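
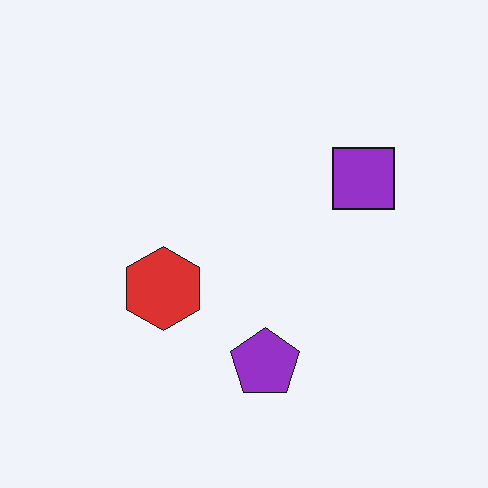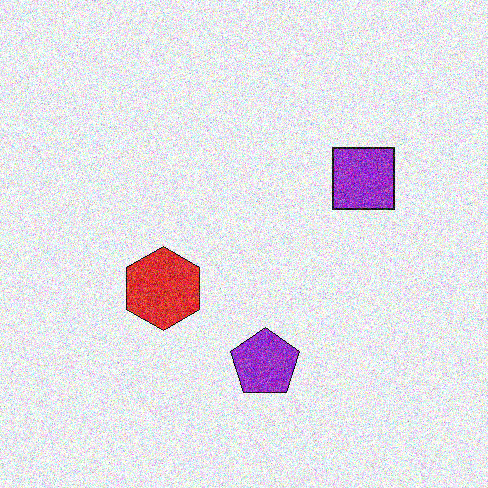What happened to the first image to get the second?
The transformation is: degraded with heavy additive noise.

Random speckle covers the whole image, including the flat background.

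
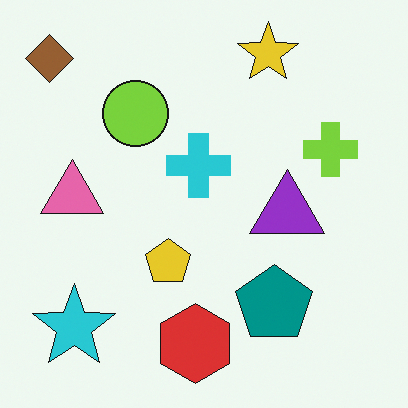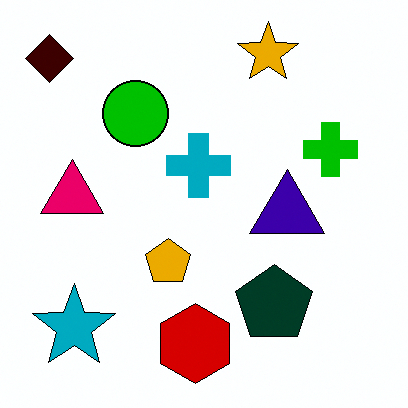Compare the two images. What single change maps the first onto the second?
The second image is the first given much higher contrast.

Tones are pushed away from mid-grey across the whole image — a global contrast change.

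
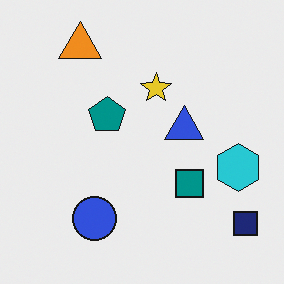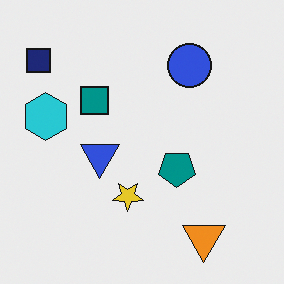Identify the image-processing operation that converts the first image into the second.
The second image is the first rotated 180°.

The navy square sits in the bottom-right of the first image and the top-left of the second — consistent with a whole-image 180° rotation.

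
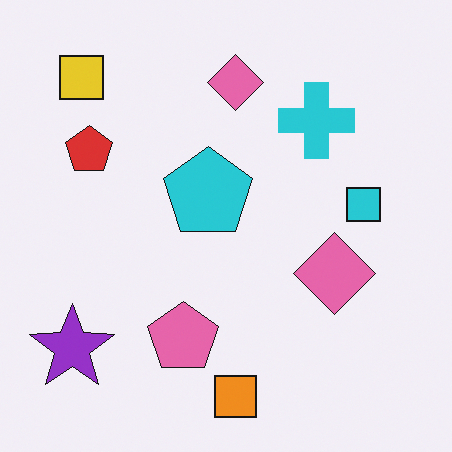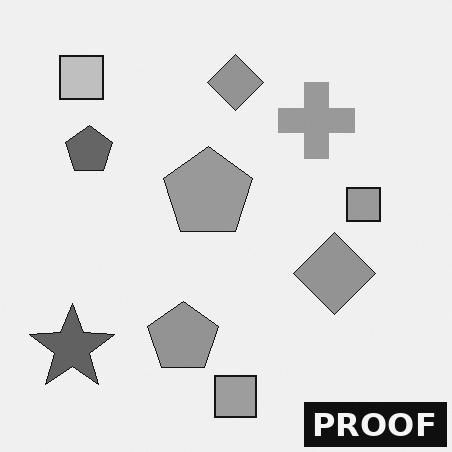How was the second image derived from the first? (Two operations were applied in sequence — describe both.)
The second image is the first converted to grayscale, then watermarked with the text "PROOF" in the lower-right corner.

All color is removed — every shape is now a shade of grey. A dark label reading "PROOF" appears in the lower-right corner.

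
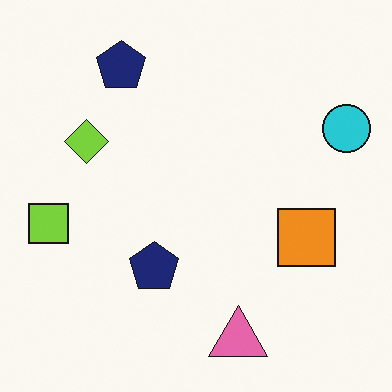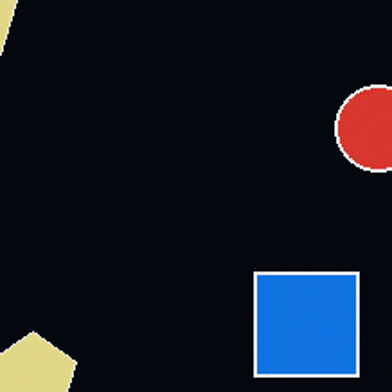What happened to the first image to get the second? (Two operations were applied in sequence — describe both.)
The second image is the first cropped to a noticeably smaller region and rescaled, then color-inverted (negative).

The visible shapes are larger and the field of view is narrower; shapes near the original edges may be partly or wholly outside the frame — a crop-and-rescale. The light background has become dark and every shape's color is its complement — a photographic negative.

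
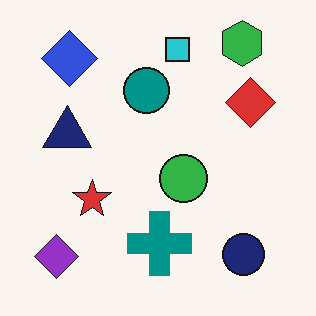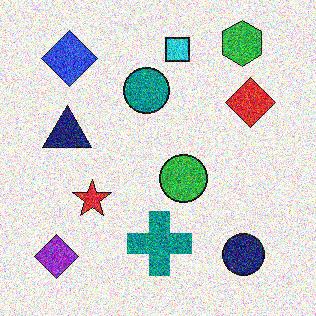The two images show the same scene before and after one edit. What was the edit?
Degraded with strong gaussian noise.

Random speckle covers the whole image, including the flat background.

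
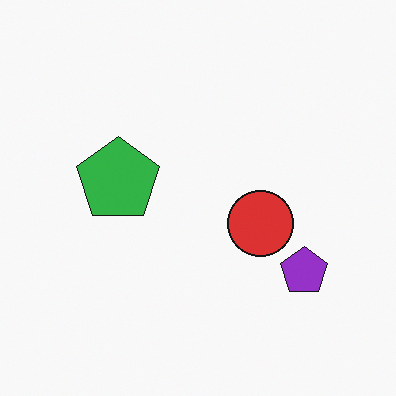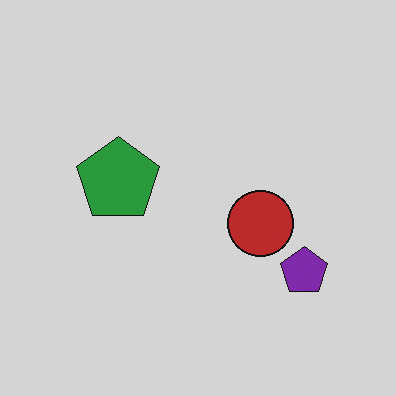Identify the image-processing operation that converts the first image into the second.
This is the original image darkened a little.

Every pixel — background and shapes alike — is uniformly darkened.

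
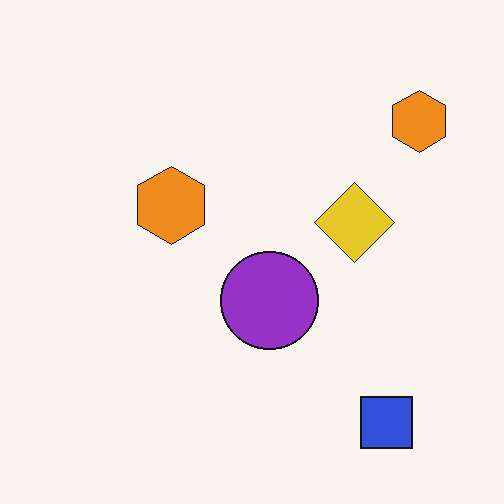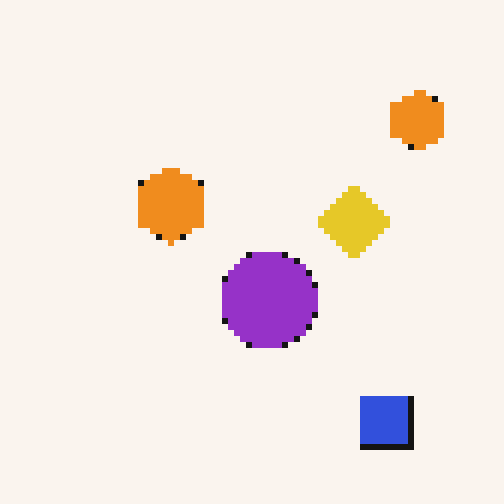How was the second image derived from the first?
This is the original image moderately pixelated.

Shapes are reduced to large square blocks; fine edges and outlines are lost — a downscale-then-upscale (mosaic) effect.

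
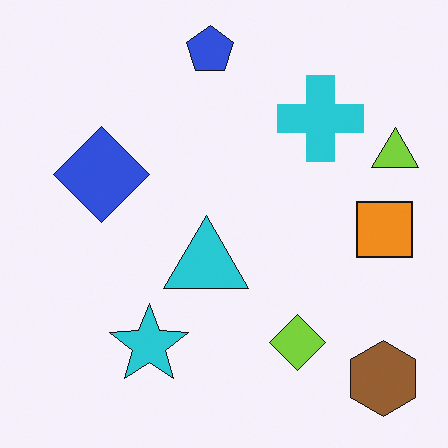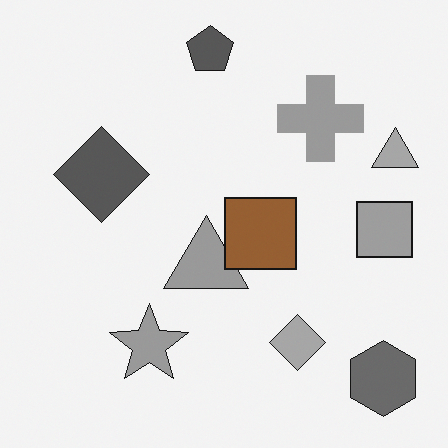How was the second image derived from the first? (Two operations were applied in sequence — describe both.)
The image was converted to grayscale, then overlaid with an additional brown square.

All color is removed — every shape is now a shade of grey. A brown square appears in the second image that is absent from the first.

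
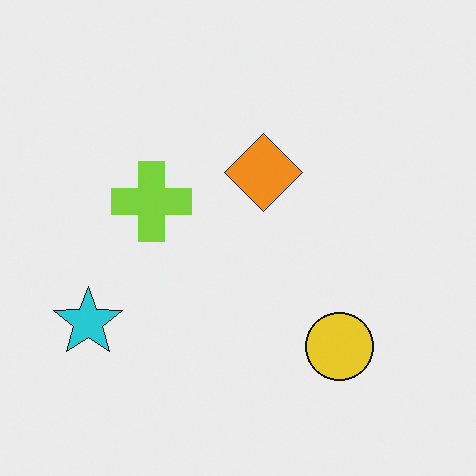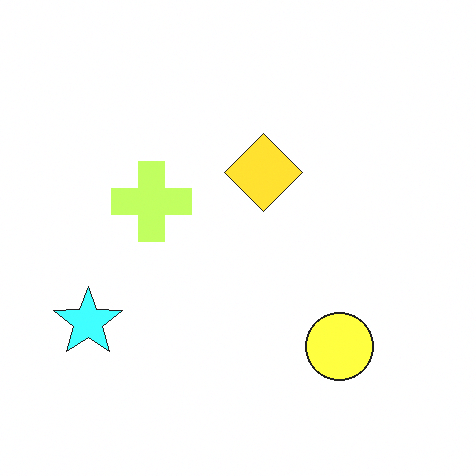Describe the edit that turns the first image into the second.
This is the original image brightened a lot.

Every pixel — background and shapes alike — is uniformly brightened.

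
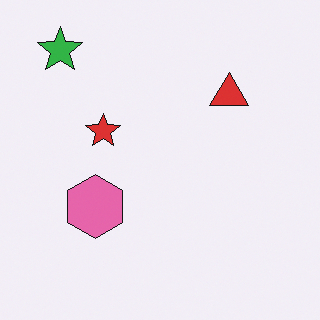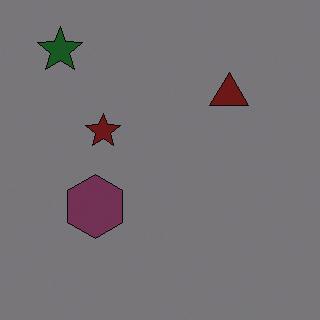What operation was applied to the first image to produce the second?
The transformation is: darkened a lot.

Every pixel — background and shapes alike — is uniformly darkened.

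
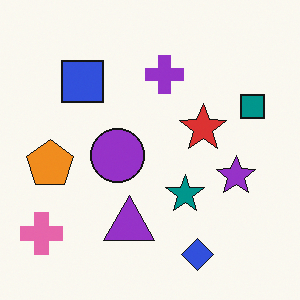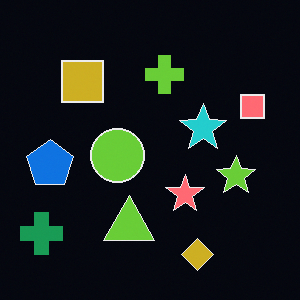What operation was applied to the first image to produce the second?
It was color-inverted (negative).

The light background has become dark and every shape's color is its complement — a photographic negative.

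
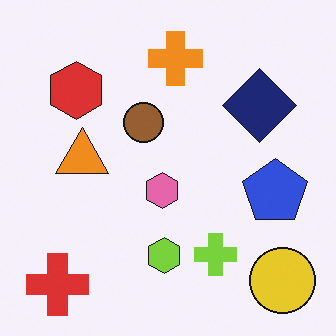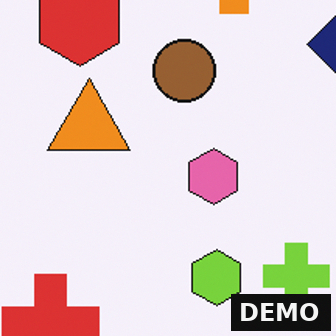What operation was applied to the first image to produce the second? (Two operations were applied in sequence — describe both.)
The image was cropped to a modestly smaller region and rescaled, then watermarked with the text "DEMO" in the lower-right corner.

The visible shapes are larger and the field of view is narrower; shapes near the original edges may be partly or wholly outside the frame — a crop-and-rescale. A dark label reading "DEMO" appears in the lower-right corner.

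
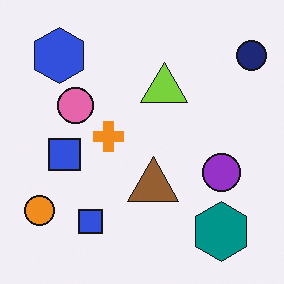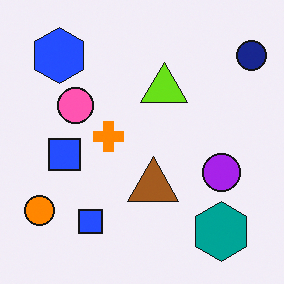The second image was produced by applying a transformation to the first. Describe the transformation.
The second image is the first slightly oversaturated.

All colors are more vivid — a global saturation change.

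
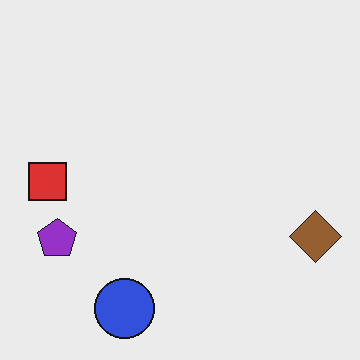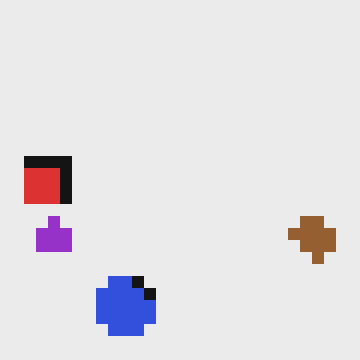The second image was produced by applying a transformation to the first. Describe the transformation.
The transformation is: coarsely pixelated.

Shapes are reduced to large square blocks; fine edges and outlines are lost — a downscale-then-upscale (mosaic) effect.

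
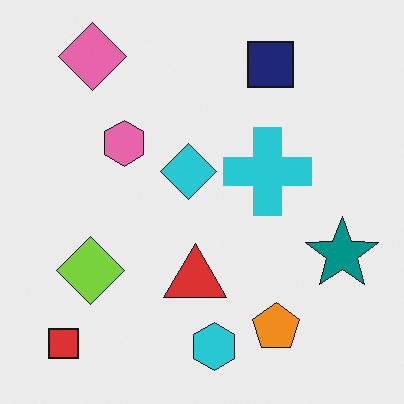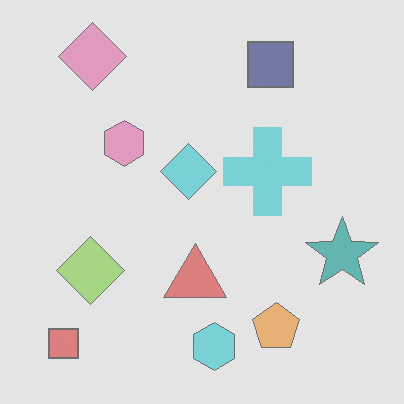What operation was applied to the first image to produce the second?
It was washed out (contrast reduced).

Tones are pushed toward mid-grey across the whole image — a global contrast change.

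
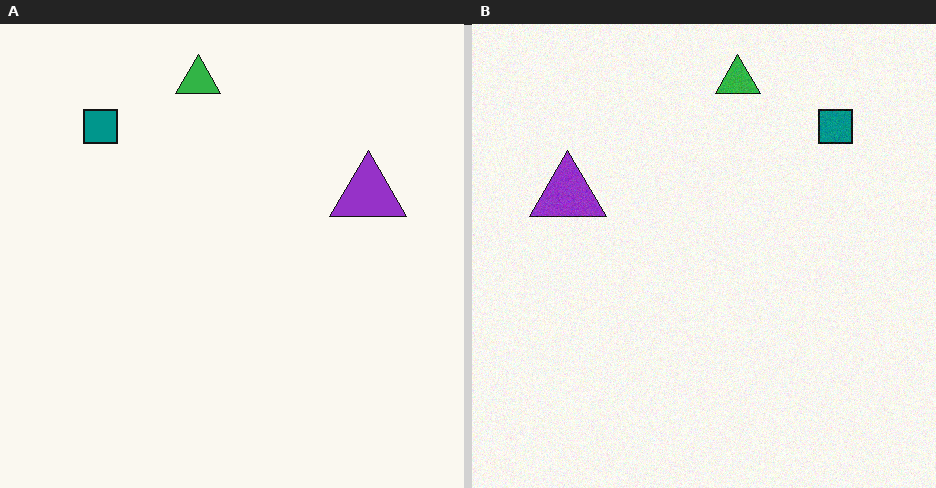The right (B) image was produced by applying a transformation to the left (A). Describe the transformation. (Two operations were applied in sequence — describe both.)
This is the original image flipped horizontally (left ↔ right), then degraded with a light layer of grain.

The purple triangle is in the right of the left (A) image and the left of the right (B) — shapes on opposite sides of the vertical midline have swapped in a mirror flip. Random speckle covers the whole image, including the flat background.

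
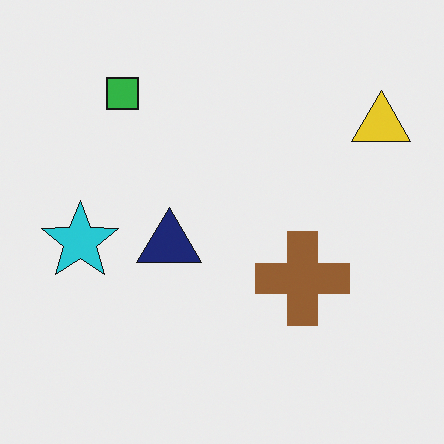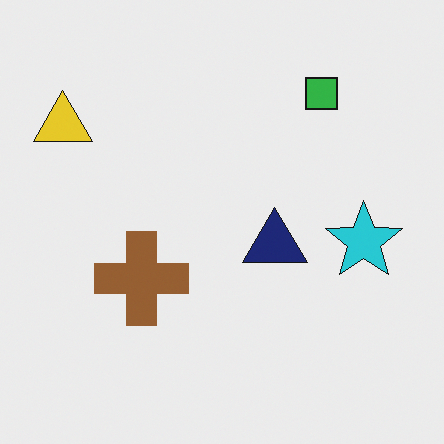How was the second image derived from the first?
The second image is the first flipped horizontally (left ↔ right).

The yellow triangle is in the top-right of the first image and the top-left of the second — shapes on opposite sides of the vertical midline have swapped in a mirror flip.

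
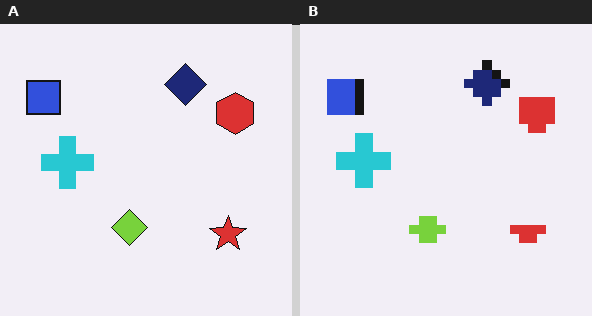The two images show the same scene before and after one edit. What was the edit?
It was coarsely pixelated.

Shapes are reduced to large square blocks; fine edges and outlines are lost — a downscale-then-upscale (mosaic) effect.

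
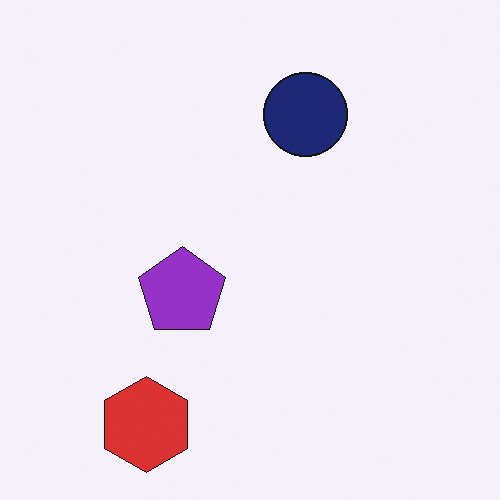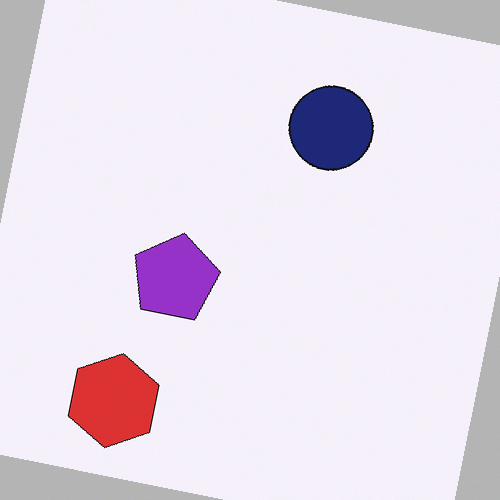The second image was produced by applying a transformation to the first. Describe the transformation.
The transformation is: rotated clockwise by a small amount.

Every shape is tilted by the same angle and the image corners show triangular fill wedges — a whole-image rotation by a non-right angle.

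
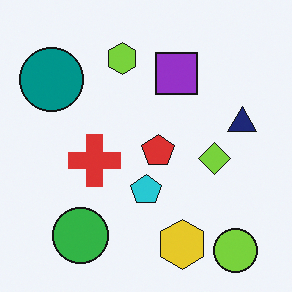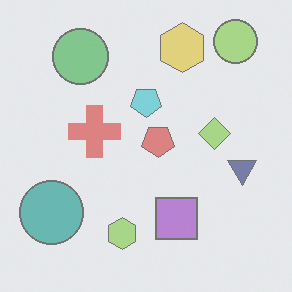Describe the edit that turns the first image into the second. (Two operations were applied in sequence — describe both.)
The image was flipped vertically (top ↔ bottom), then washed out (contrast reduced).

The lime circle is in the bottom-right of the first image and the top-right of the second — shapes on opposite sides of the horizontal midline have swapped in a mirror flip. Tones are pushed toward mid-grey across the whole image — a global contrast change.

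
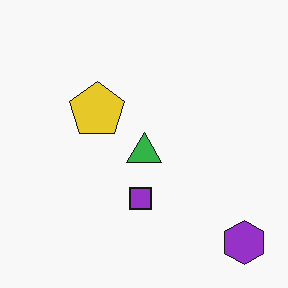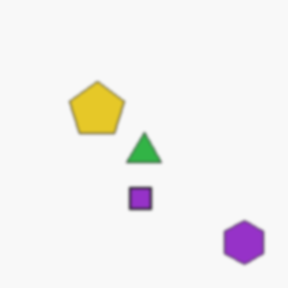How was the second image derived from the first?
The image was given a subtle gaussian blur.

Shape edges and outlines are uniformly softened across the whole image.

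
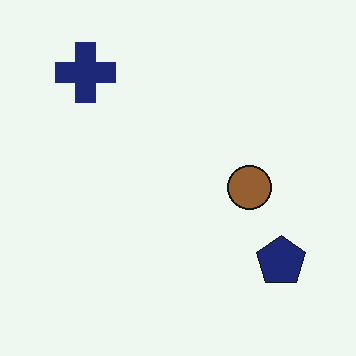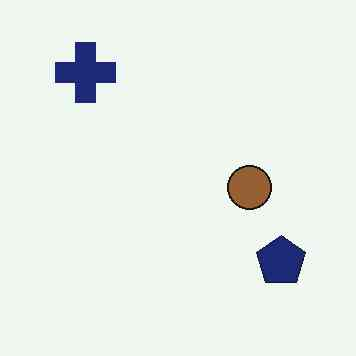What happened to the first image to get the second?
It was given moderate JPEG compression.

Blocky 8×8 compression artifacts appear around shape edges and the flat background shows ringing — characteristic JPEG degradation.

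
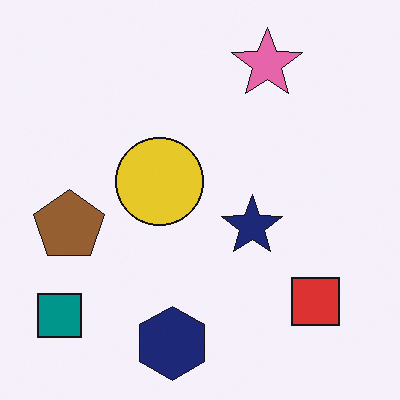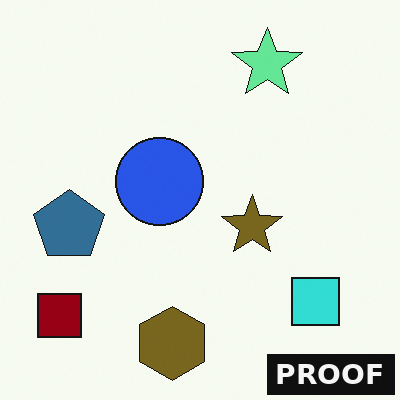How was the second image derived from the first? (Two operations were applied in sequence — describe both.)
The image was hue-shifted by a large amount, then watermarked with the text "PROOF" in the lower-right corner.

Every shape's color has rotated by the same amount around the hue wheel — a uniform hue shift. A dark label reading "PROOF" appears in the lower-right corner.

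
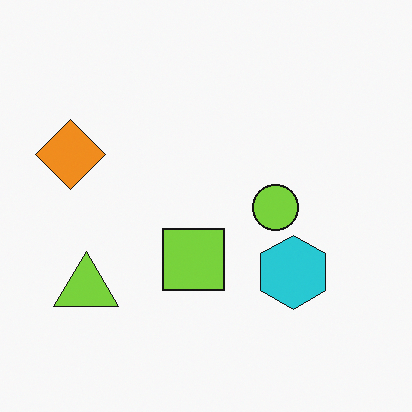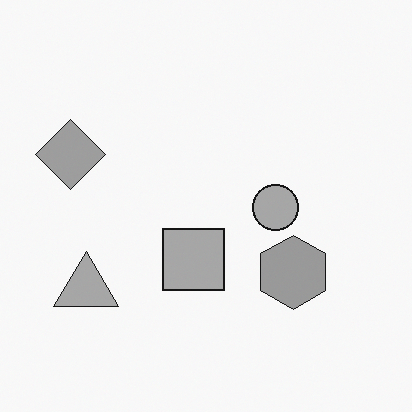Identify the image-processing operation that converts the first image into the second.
The image was converted to grayscale.

All color is removed — every shape is now a shade of grey.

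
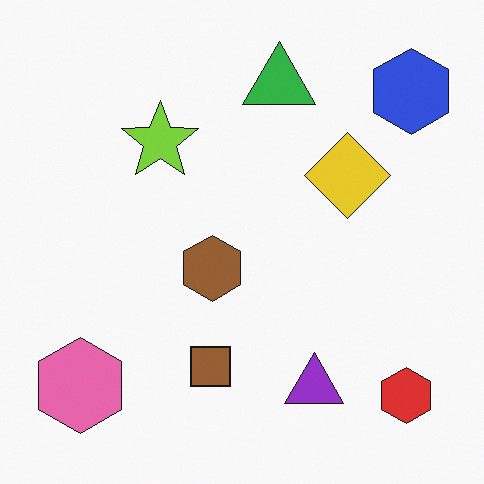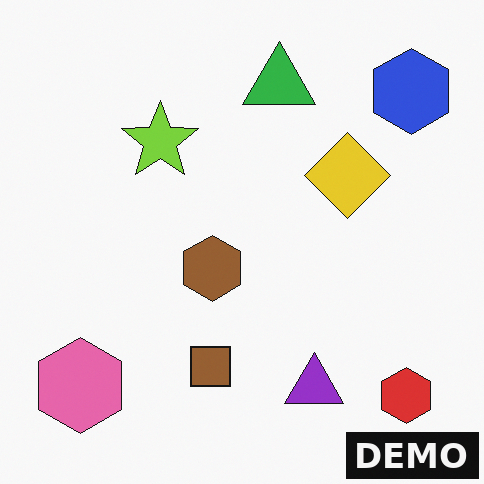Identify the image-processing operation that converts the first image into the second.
The transformation is: watermarked with the text "DEMO" in the lower-right corner.

A dark label reading "DEMO" appears in the lower-right corner.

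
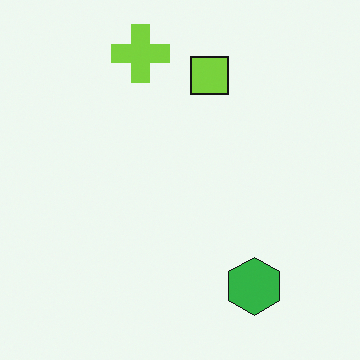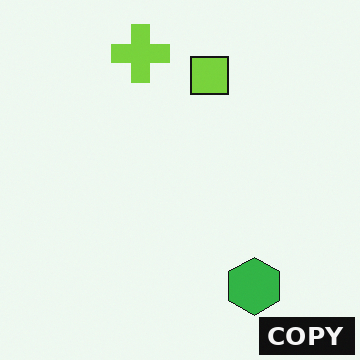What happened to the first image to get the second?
The image was watermarked with the text "COPY" in the lower-right corner.

A dark label reading "COPY" appears in the lower-right corner.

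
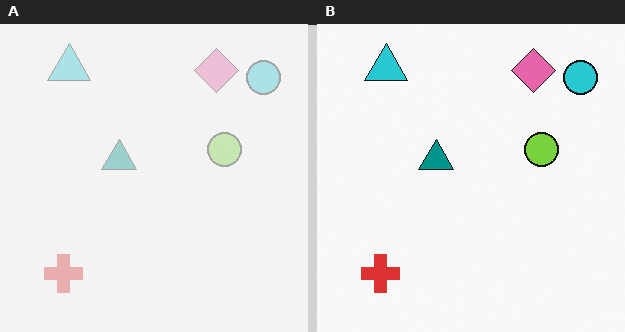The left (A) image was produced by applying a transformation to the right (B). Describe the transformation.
The left (A) image is the right (B) given much lower contrast.

Tones are pushed toward mid-grey across the whole image — a global contrast change.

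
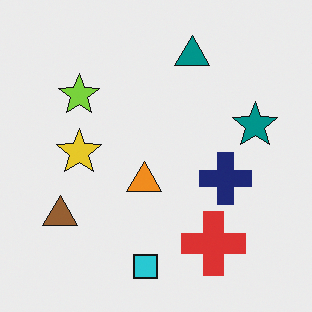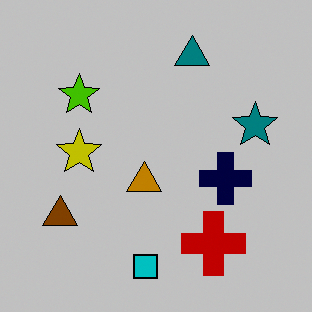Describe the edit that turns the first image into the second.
The transformation is: heavily posterized to just a handful of flat colors.

Each flat color has snapped to a coarser quantized level — most visibly, the near-white background has dropped to a flat grey.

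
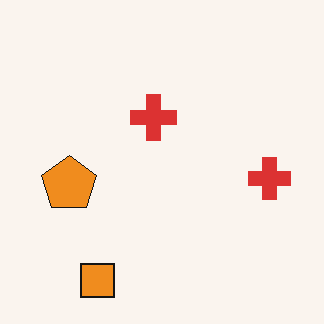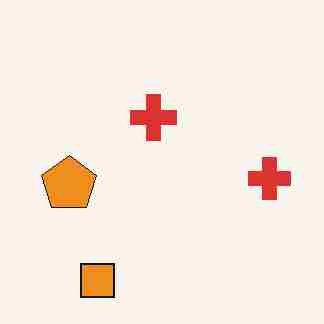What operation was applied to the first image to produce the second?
Heavily JPEG-compressed with obvious blocking artifacts.

Blocky 8×8 compression artifacts appear around shape edges and the flat background shows ringing — characteristic JPEG degradation.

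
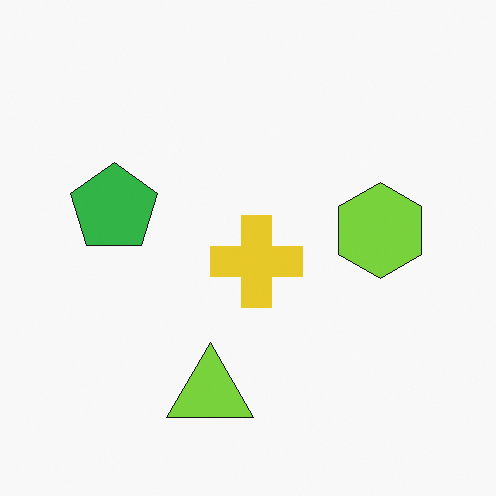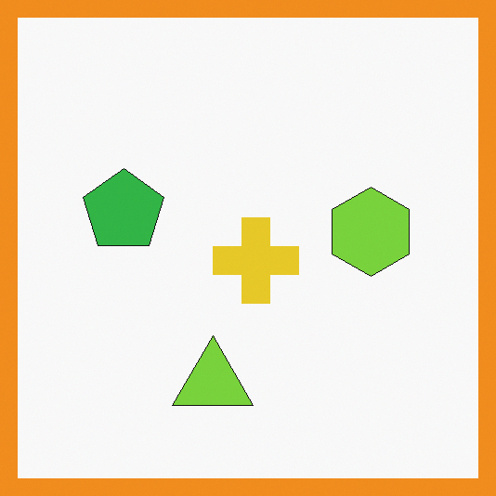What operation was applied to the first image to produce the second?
It was framed with a orange border.

A solid orange frame runs around the edge of the second image, with the content slightly shrunk inside it.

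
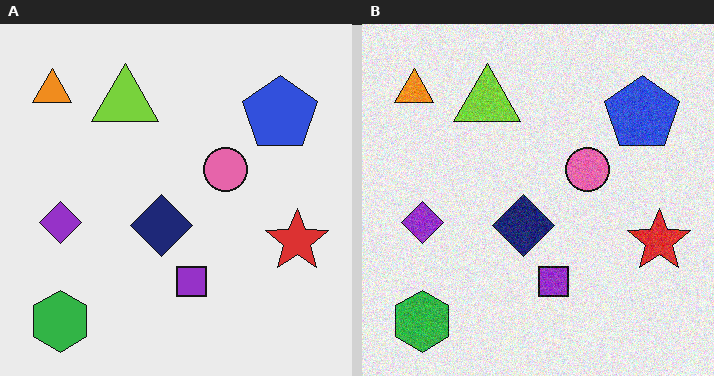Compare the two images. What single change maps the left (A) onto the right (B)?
It was degraded with visible gaussian noise.

Random speckle covers the whole image, including the flat background.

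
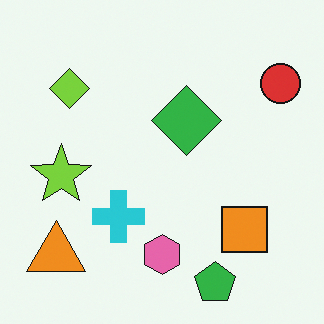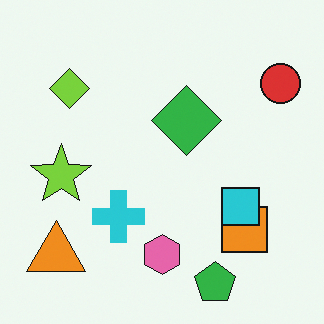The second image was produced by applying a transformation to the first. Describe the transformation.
It was overlaid with an additional cyan square.

A cyan square appears in the second image that is absent from the first.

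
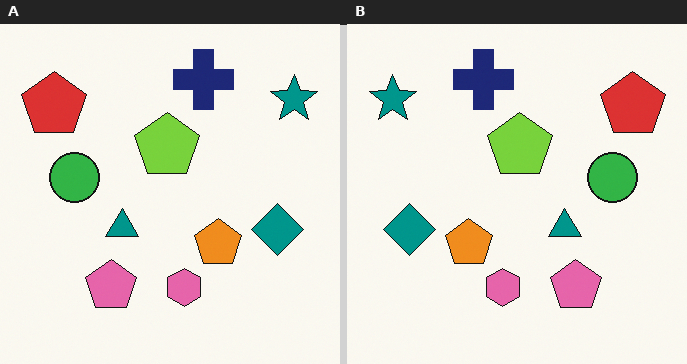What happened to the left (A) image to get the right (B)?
Flipped horizontally (left ↔ right).

The teal star is in the top-right of the left (A) image and the top-left of the right (B) — shapes on opposite sides of the vertical midline have swapped in a mirror flip.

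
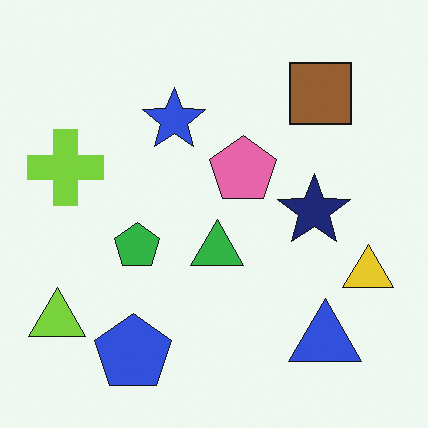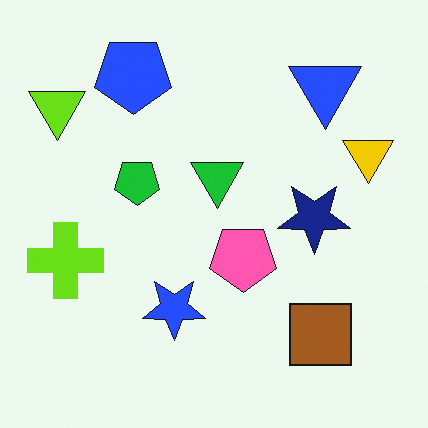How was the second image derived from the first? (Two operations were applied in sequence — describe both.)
It was slightly oversaturated, then flipped vertically (top ↔ bottom).

All colors are more vivid — a global saturation change. The blue pentagon is in the bottom-left of the first image and the top-left of the second — shapes on opposite sides of the horizontal midline have swapped in a mirror flip.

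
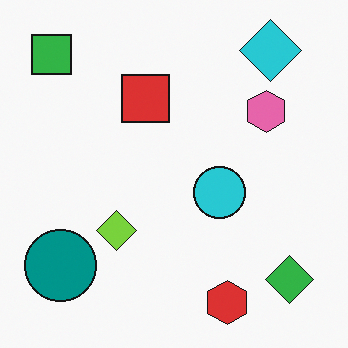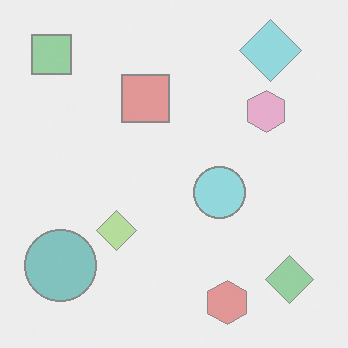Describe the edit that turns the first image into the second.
This is the original image washed out (contrast reduced).

Tones are pushed toward mid-grey across the whole image — a global contrast change.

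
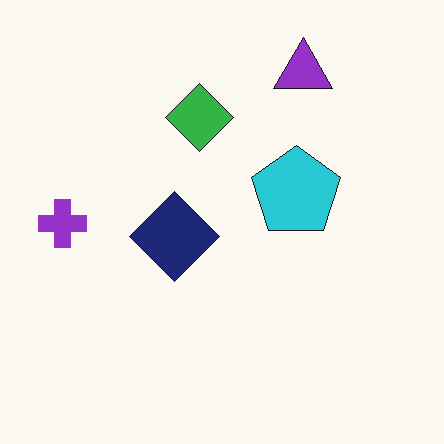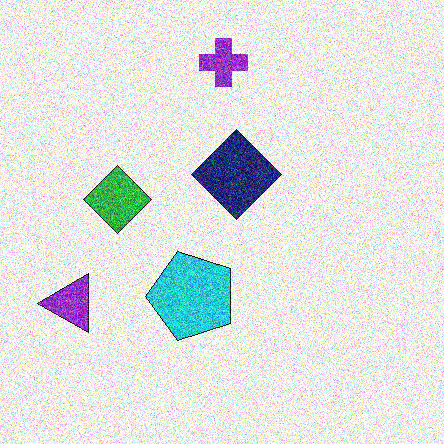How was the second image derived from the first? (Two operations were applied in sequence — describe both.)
This is the original image degraded with heavy additive noise, then transposed (reflected across the top-left ↔ bottom-right diagonal).

Random speckle covers the whole image, including the flat background. Shapes have swapped their row and column positions — what was in the top-right is now in the bottom-left — a diagonal reflection.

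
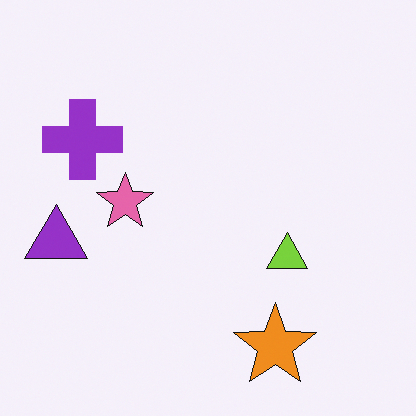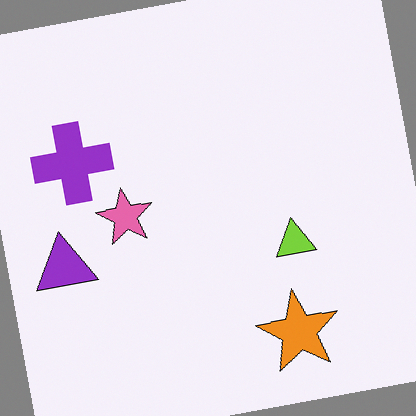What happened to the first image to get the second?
The transformation is: rotated counter-clockwise by a small amount.

Every shape is tilted by the same angle and the image corners show triangular fill wedges — a whole-image rotation by a non-right angle.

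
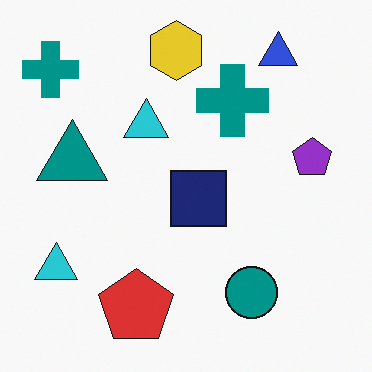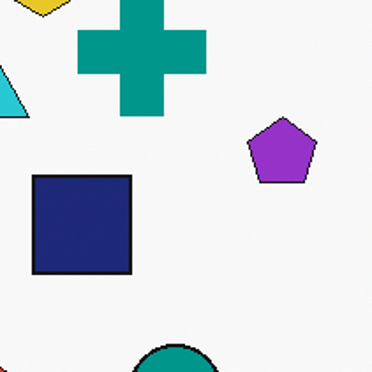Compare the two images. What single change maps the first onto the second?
The image was cropped tightly and scaled back up.

The visible shapes are larger and the field of view is narrower; shapes near the original edges may be partly or wholly outside the frame — a crop-and-rescale.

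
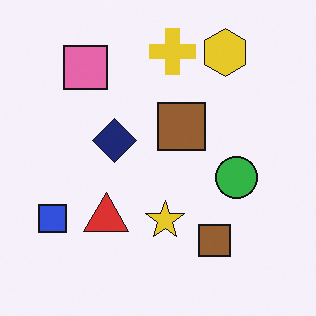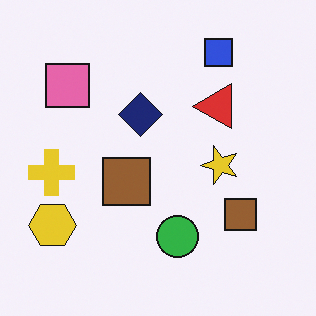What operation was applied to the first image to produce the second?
The transformation is: transposed (reflected across the top-left ↔ bottom-right diagonal).

Shapes have swapped their row and column positions — what was in the top-right is now in the bottom-left — a diagonal reflection.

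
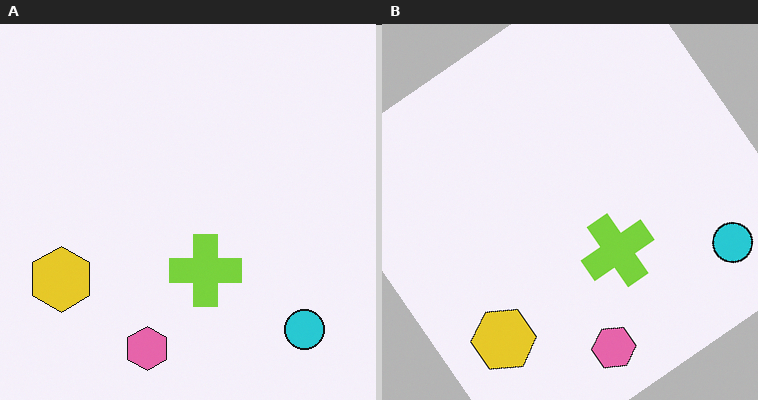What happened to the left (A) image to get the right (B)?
It was rotated counter-clockwise by a large amount — several tens of degrees.

Every shape is tilted by the same angle and the image corners show triangular fill wedges — a whole-image rotation by a non-right angle.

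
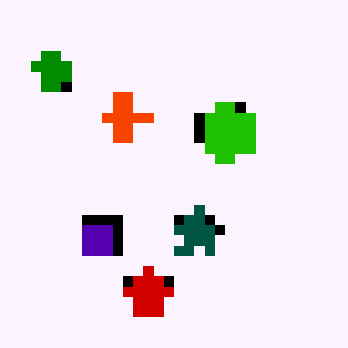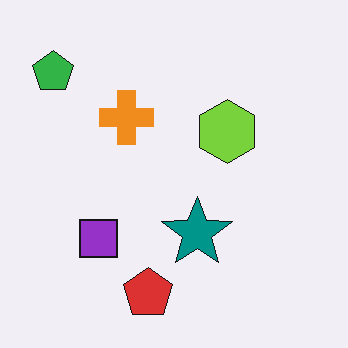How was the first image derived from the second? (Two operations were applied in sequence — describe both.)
It was boosted in contrast, then coarsely pixelated.

Tones are pushed away from mid-grey across the whole image — a global contrast change. Shapes are reduced to large square blocks; fine edges and outlines are lost — a downscale-then-upscale (mosaic) effect.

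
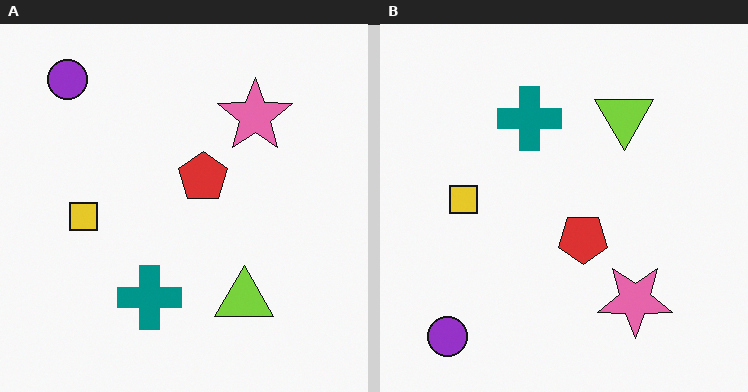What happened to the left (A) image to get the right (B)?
The transformation is: flipped vertically (top ↔ bottom).

The purple circle is in the top-left of the left (A) image and the bottom-left of the right (B) — shapes on opposite sides of the horizontal midline have swapped in a mirror flip.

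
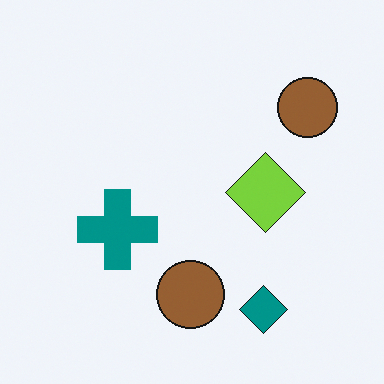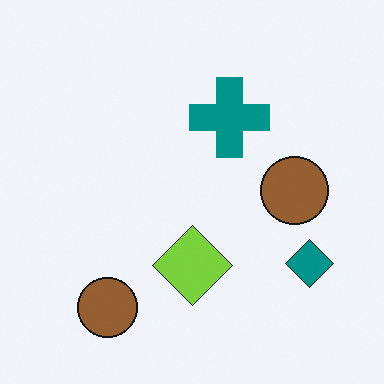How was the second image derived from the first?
The second image is the first transposed (reflected across the top-left ↔ bottom-right diagonal).

Shapes have swapped their row and column positions — what was in the top-right is now in the bottom-left — a diagonal reflection.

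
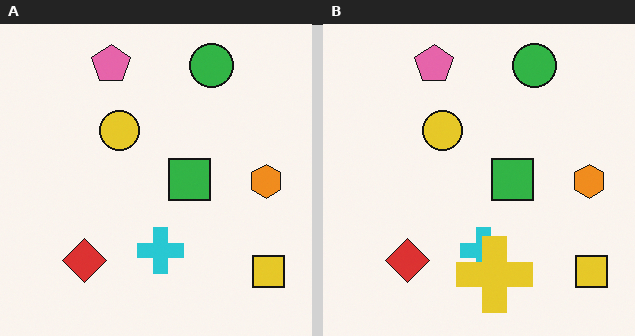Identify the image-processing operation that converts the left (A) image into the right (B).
The right (B) image is the left (A) overlaid with an additional yellow cross.

A yellow cross appears in the right (B) image that is absent from the left (A).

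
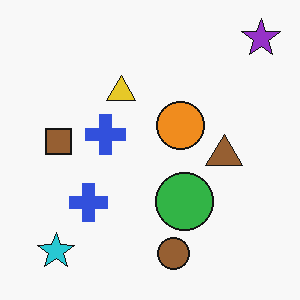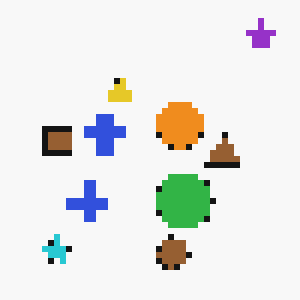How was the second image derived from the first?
This is the original image pixelated into visible square blocks.

Shapes are reduced to large square blocks; fine edges and outlines are lost — a downscale-then-upscale (mosaic) effect.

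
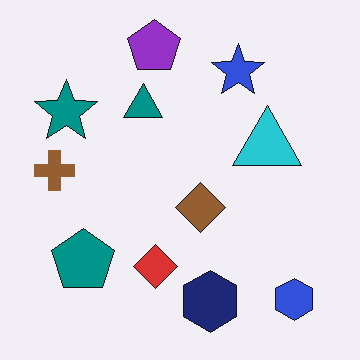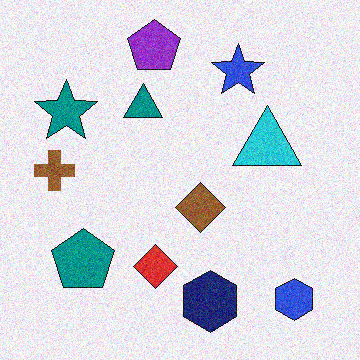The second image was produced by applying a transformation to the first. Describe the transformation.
The transformation is: degraded with moderate additive noise.

Random speckle covers the whole image, including the flat background.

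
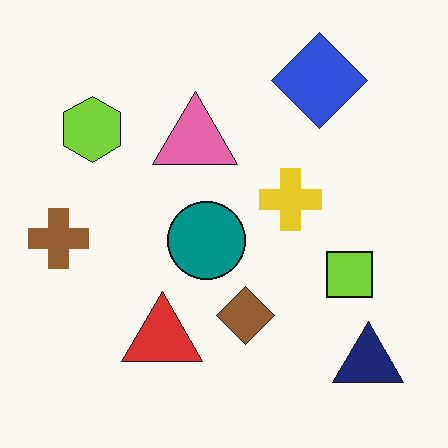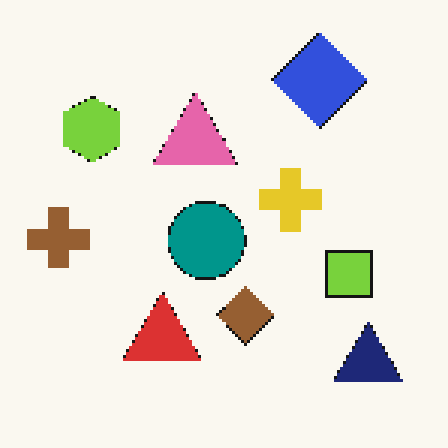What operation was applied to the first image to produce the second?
The second image is the first mildly pixelated.

Shapes are reduced to large square blocks; fine edges and outlines are lost — a downscale-then-upscale (mosaic) effect.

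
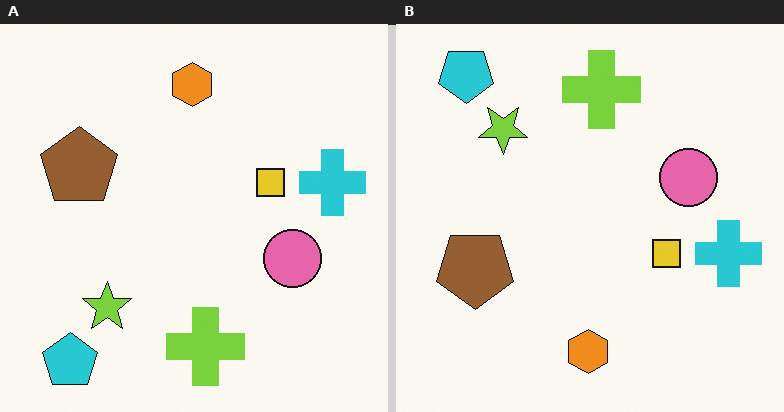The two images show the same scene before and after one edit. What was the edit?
The right (B) image is the left (A) flipped vertically (top ↔ bottom).

The cyan pentagon is in the bottom-left of the left (A) image and the top-left of the right (B) — shapes on opposite sides of the horizontal midline have swapped in a mirror flip.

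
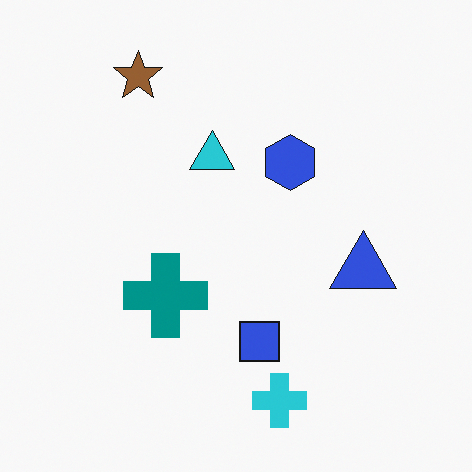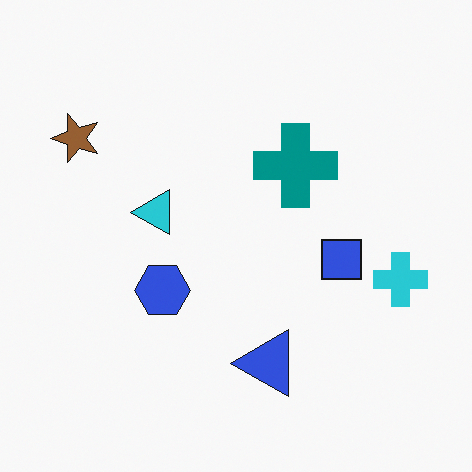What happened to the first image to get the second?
The image was transposed (reflected across the top-left ↔ bottom-right diagonal).

Shapes have swapped their row and column positions — what was in the top-right is now in the bottom-left — a diagonal reflection.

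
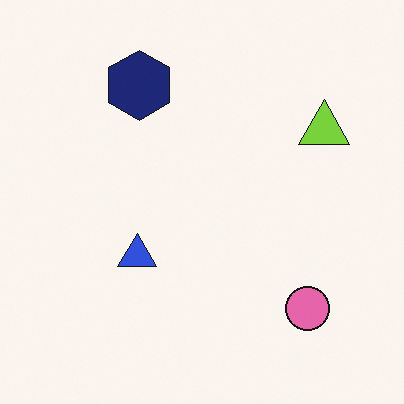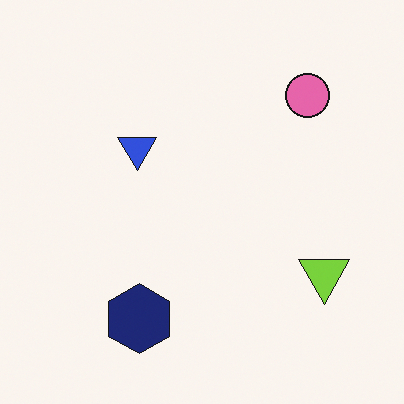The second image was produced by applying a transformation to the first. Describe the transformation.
This is the original image flipped vertically (top ↔ bottom).

The navy hexagon is in the top of the first image and the bottom of the second — shapes on opposite sides of the horizontal midline have swapped in a mirror flip.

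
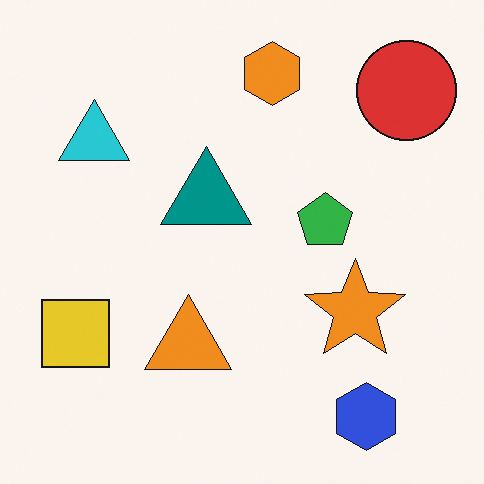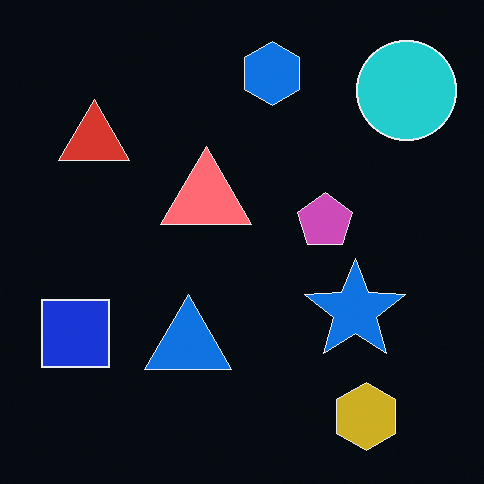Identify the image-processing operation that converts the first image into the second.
This is the original image color-inverted (negative).

The light background has become dark and every shape's color is its complement — a photographic negative.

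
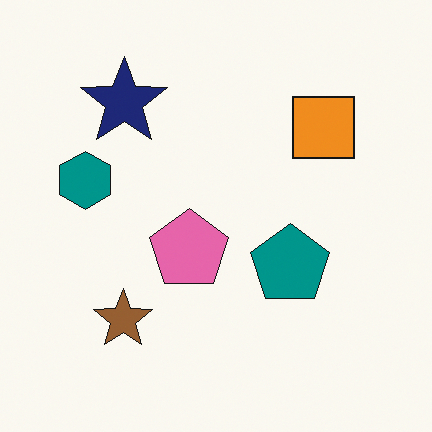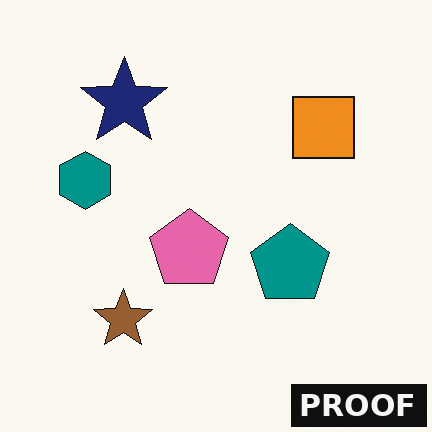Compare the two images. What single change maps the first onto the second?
The second image is the first watermarked with the text "PROOF" in the lower-right corner.

A dark label reading "PROOF" appears in the lower-right corner.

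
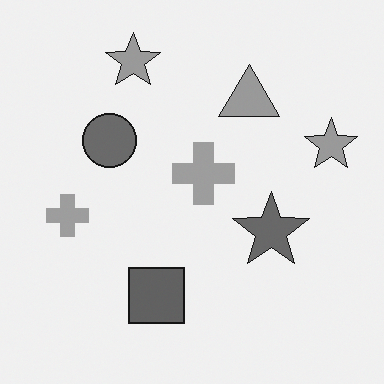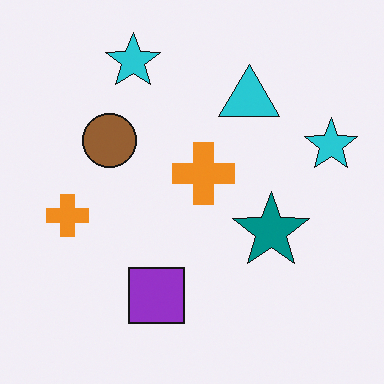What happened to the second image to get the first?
It was converted to grayscale.

All color is removed — every shape is now a shade of grey.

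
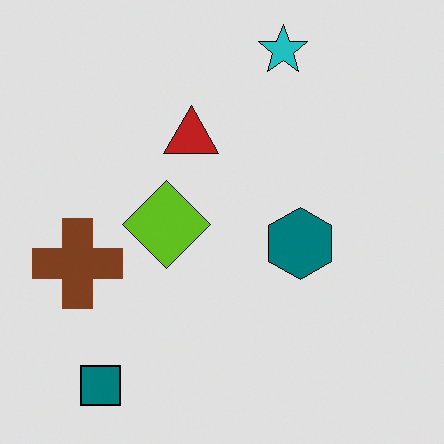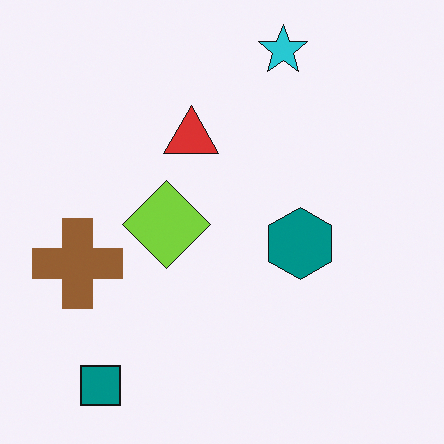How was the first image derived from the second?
This is the original image posterized to a reduced palette.

Each flat color has snapped to a coarser quantized level — most visibly, the near-white background has dropped to a flat grey.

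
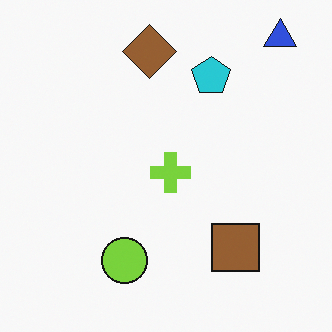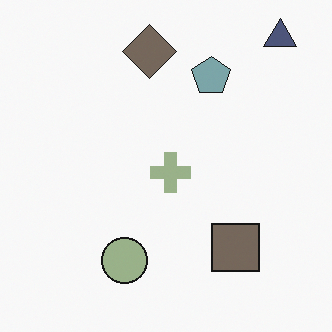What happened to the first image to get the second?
The transformation is: made much more muted (saturation change).

All colors are more muted and greyish — a global saturation change.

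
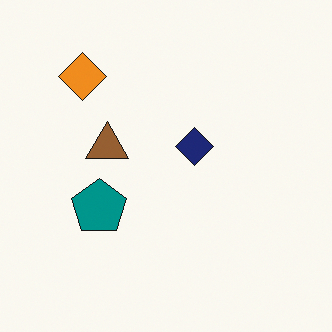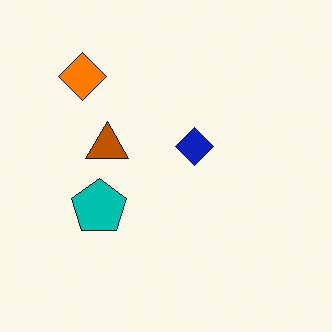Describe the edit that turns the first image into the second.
It was heavily oversaturated.

All colors are more vivid — a global saturation change.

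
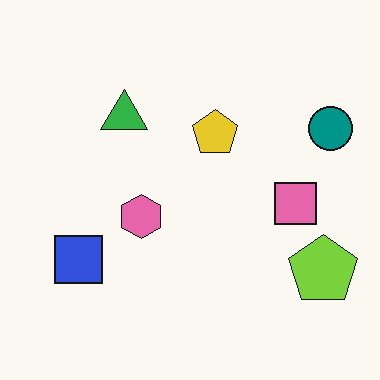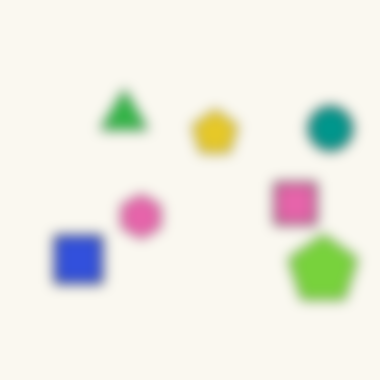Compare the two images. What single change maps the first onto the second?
It was heavily blurred.

Shape edges and outlines are uniformly softened across the whole image.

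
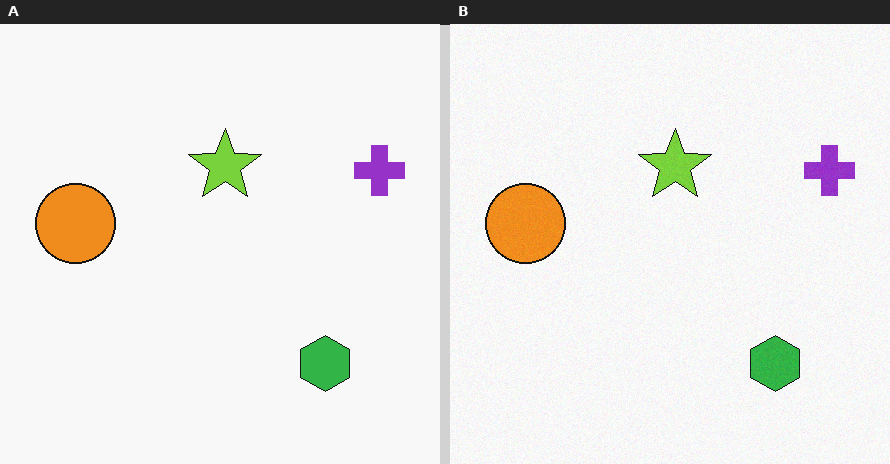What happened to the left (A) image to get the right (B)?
It was degraded with subtle gaussian noise.

Random speckle covers the whole image, including the flat background.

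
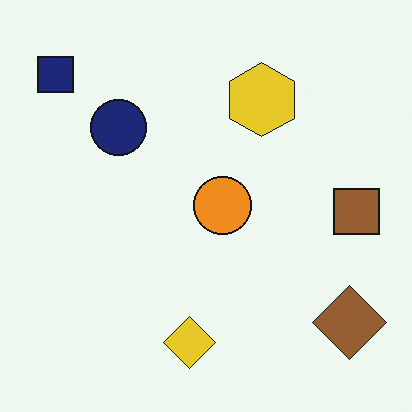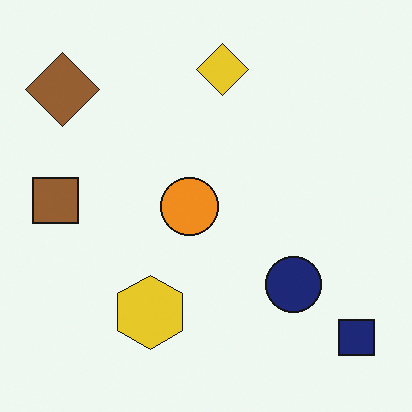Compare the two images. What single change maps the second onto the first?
The image was rotated 180°.

The navy square sits in the bottom-right of the second image and the top-left of the first — consistent with a whole-image 180° rotation.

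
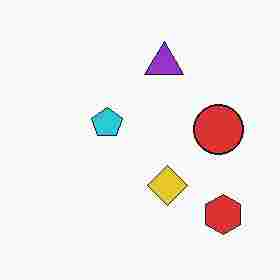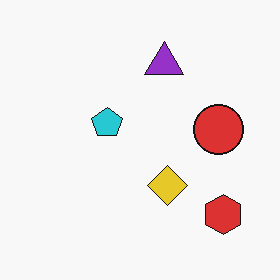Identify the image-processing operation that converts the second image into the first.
This is the original image degraded with heavy JPEG compression.

Blocky 8×8 compression artifacts appear around shape edges and the flat background shows ringing — characteristic JPEG degradation.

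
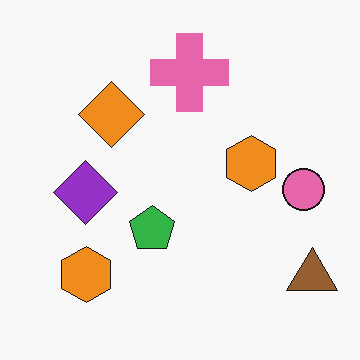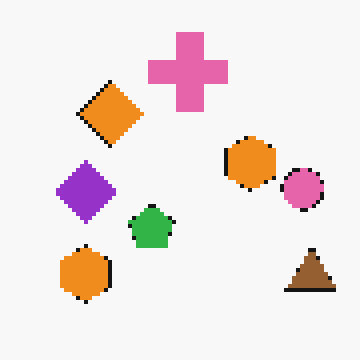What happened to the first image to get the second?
This is the original image lightly pixelated (a mild mosaic effect).

Shapes are reduced to large square blocks; fine edges and outlines are lost — a downscale-then-upscale (mosaic) effect.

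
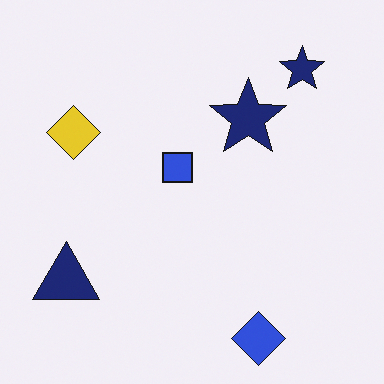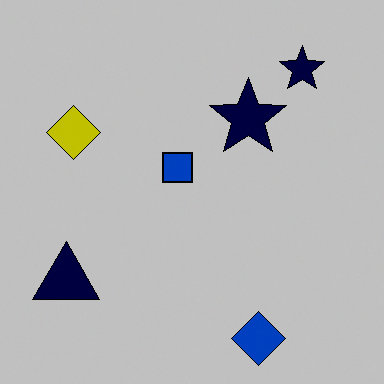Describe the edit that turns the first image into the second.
Aggressively posterized.

Each flat color has snapped to a coarser quantized level — most visibly, the near-white background has dropped to a flat grey.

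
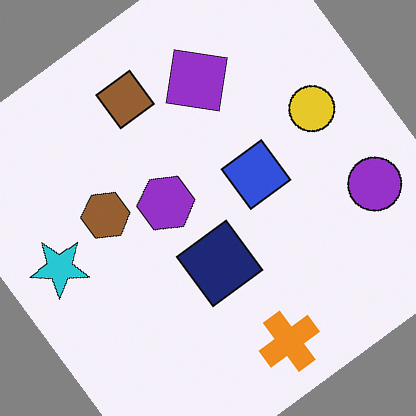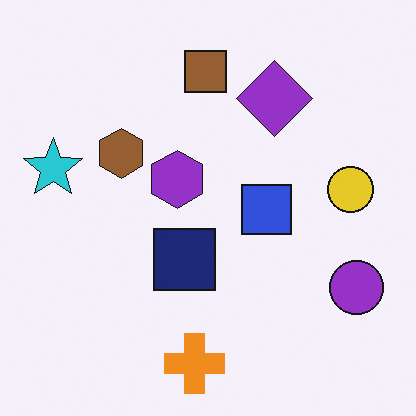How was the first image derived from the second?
The first image is the second rotated counter-clockwise by a large amount — several tens of degrees.

Every shape is tilted by the same angle and the image corners show triangular fill wedges — a whole-image rotation by a non-right angle.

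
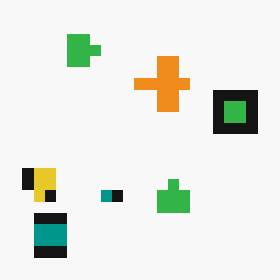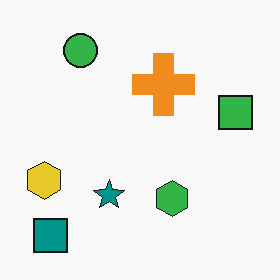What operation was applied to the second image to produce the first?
The transformation is: heavily pixelated into large blocks.

Shapes are reduced to large square blocks; fine edges and outlines are lost — a downscale-then-upscale (mosaic) effect.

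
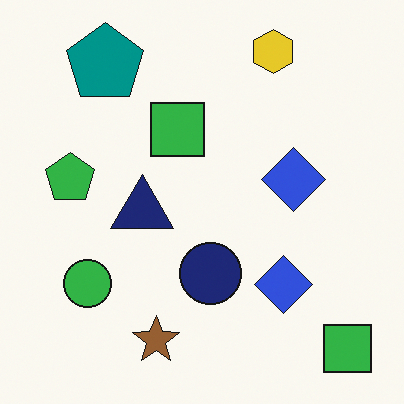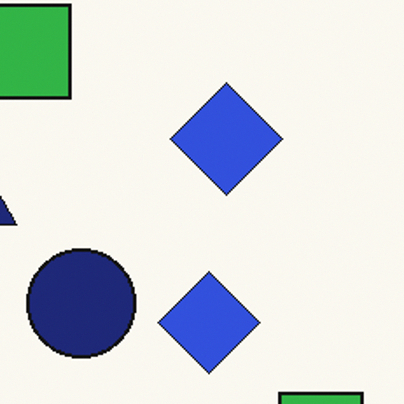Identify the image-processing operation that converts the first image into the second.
The transformation is: cropped to a noticeably smaller region and rescaled.

The visible shapes are larger and the field of view is narrower; shapes near the original edges may be partly or wholly outside the frame — a crop-and-rescale.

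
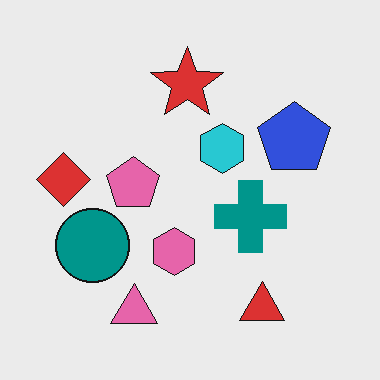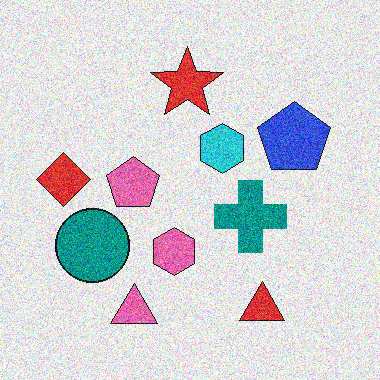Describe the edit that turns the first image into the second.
The image was degraded with strong gaussian noise.

Random speckle covers the whole image, including the flat background.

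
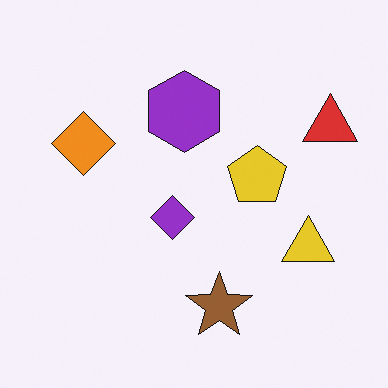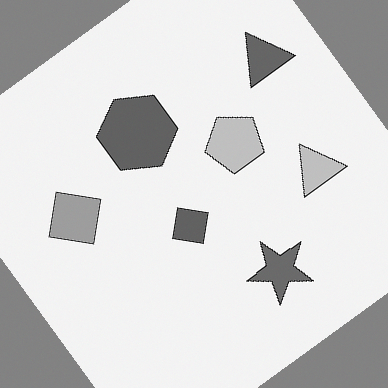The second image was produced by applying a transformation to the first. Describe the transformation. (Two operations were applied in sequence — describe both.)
It was converted to grayscale, then rotated counter-clockwise by a large amount — several tens of degrees.

All color is removed — every shape is now a shade of grey. Every shape is tilted by the same angle and the image corners show triangular fill wedges — a whole-image rotation by a non-right angle.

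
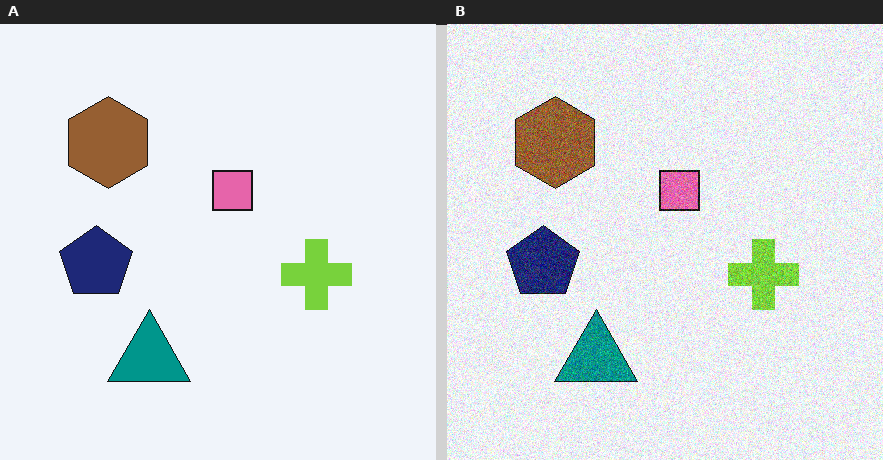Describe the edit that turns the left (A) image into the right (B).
The right (B) image is the left (A) degraded with visible gaussian noise.

Random speckle covers the whole image, including the flat background.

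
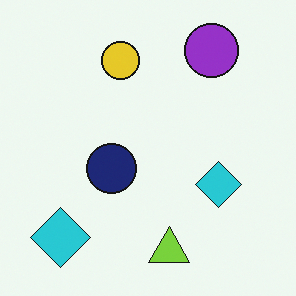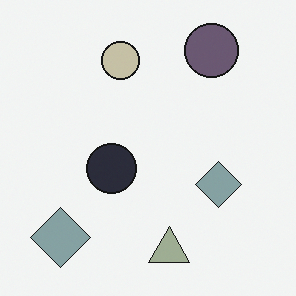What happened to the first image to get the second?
This is the original image heavily desaturated.

All colors are more muted and greyish — a global saturation change.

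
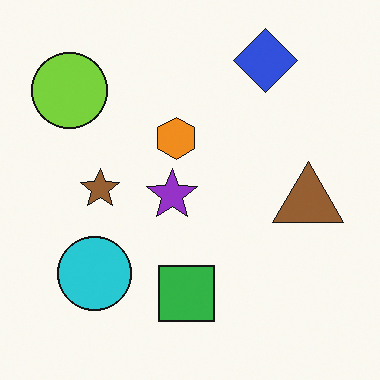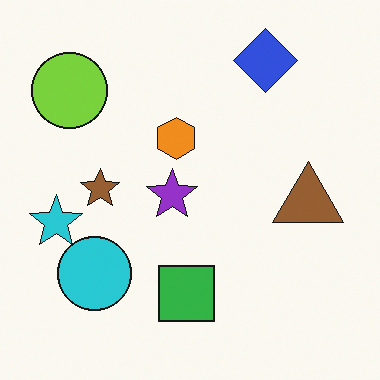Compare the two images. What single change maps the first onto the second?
The second image is the first overlaid with an additional cyan star.

A cyan star appears in the second image that is absent from the first.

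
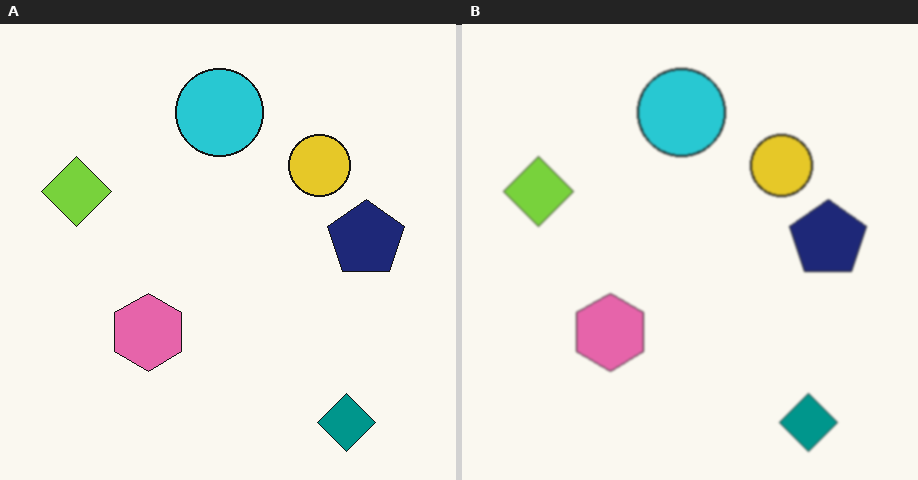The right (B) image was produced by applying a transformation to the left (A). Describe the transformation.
It was lightly blurred.

Shape edges and outlines are uniformly softened across the whole image.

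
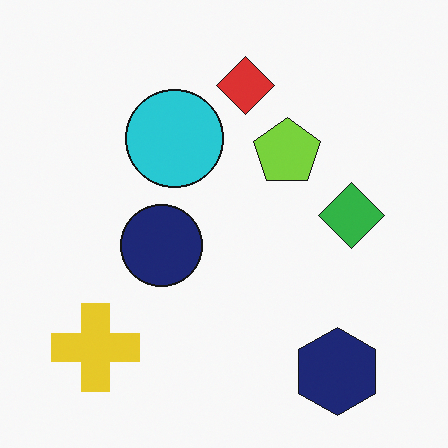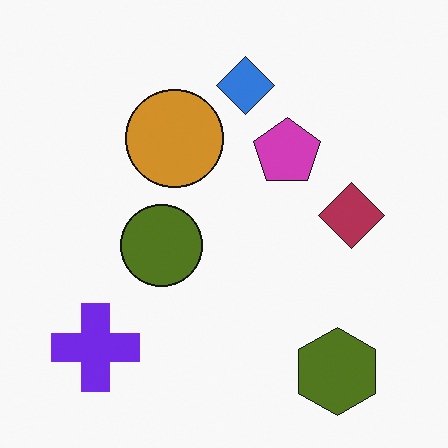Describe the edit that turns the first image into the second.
This is the original image hue-shifted by a large amount.

Every shape's color has rotated by the same amount around the hue wheel — a uniform hue shift.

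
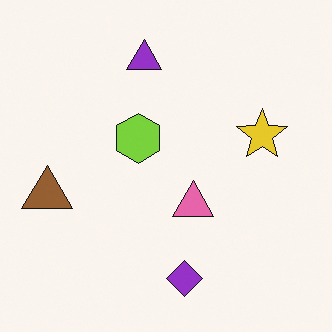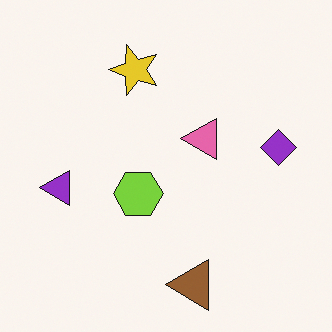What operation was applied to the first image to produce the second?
It was rotated 90° counter-clockwise.

The brown triangle sits in the left of the first image and the bottom of the second — consistent with a whole-image 90° counter-clockwise rotation.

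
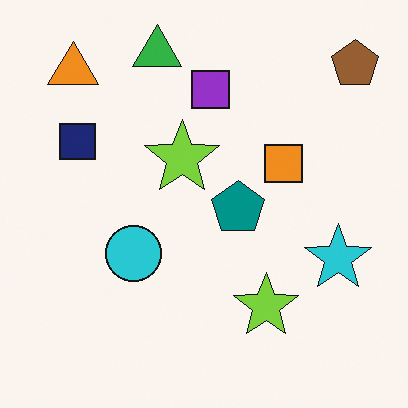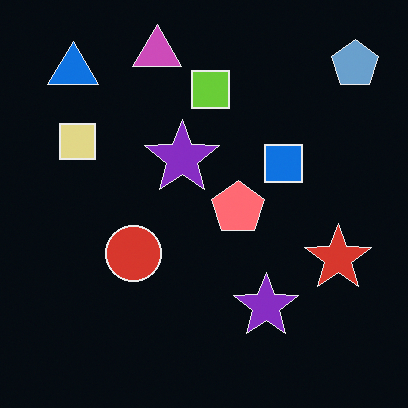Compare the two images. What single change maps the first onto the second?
This is the original image color-inverted (negative).

The light background has become dark and every shape's color is its complement — a photographic negative.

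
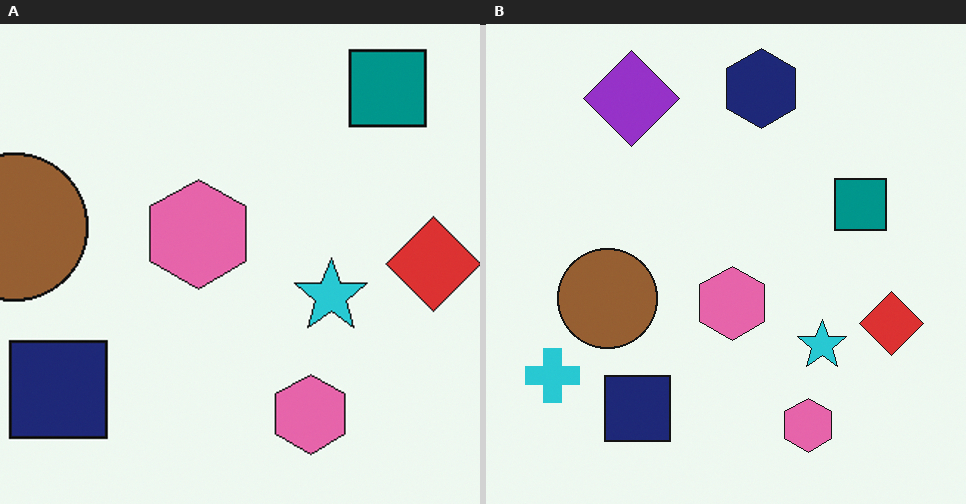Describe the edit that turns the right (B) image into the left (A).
The left (A) image is the right (B) cropped slightly and scaled back up.

The visible shapes are larger and the field of view is narrower; shapes near the original edges may be partly or wholly outside the frame — a crop-and-rescale.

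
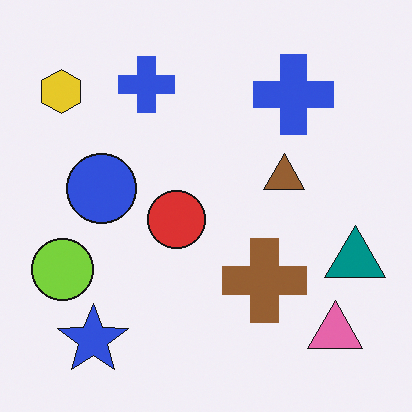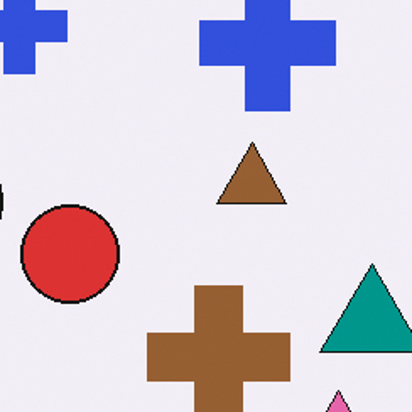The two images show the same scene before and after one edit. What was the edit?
Cropped to a noticeably smaller region and rescaled.

The visible shapes are larger and the field of view is narrower; shapes near the original edges may be partly or wholly outside the frame — a crop-and-rescale.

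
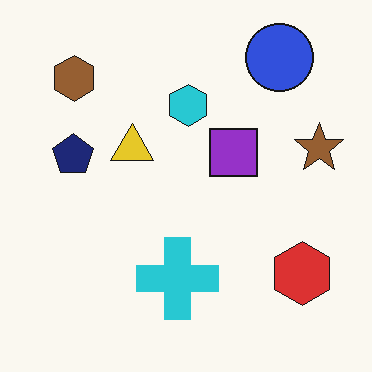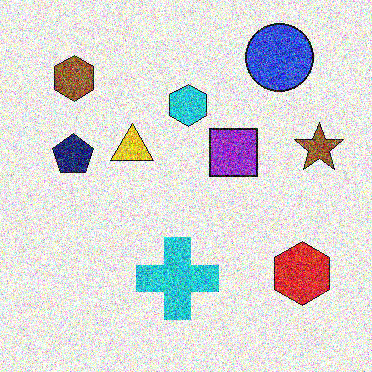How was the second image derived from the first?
The transformation is: degraded with heavy additive noise.

Random speckle covers the whole image, including the flat background.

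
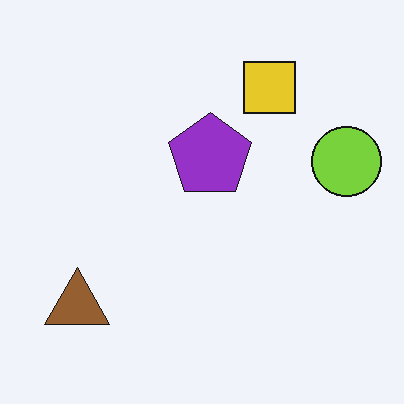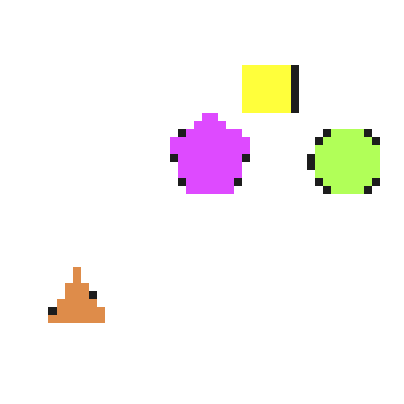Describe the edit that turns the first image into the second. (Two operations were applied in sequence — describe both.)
It was substantially brightened, then moderately pixelated.

Every pixel — background and shapes alike — is uniformly brightened. Shapes are reduced to large square blocks; fine edges and outlines are lost — a downscale-then-upscale (mosaic) effect.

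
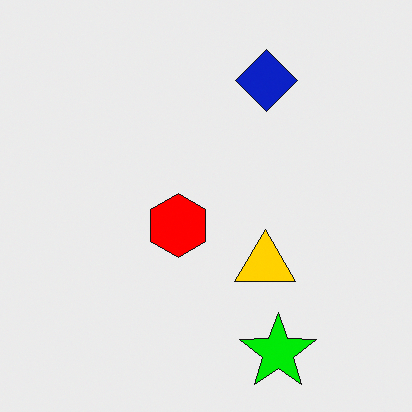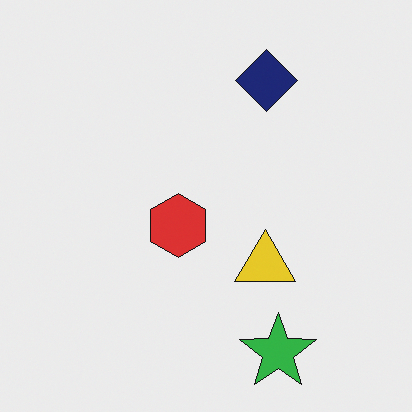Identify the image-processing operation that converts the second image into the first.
The image was heavily oversaturated.

All colors are more vivid — a global saturation change.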